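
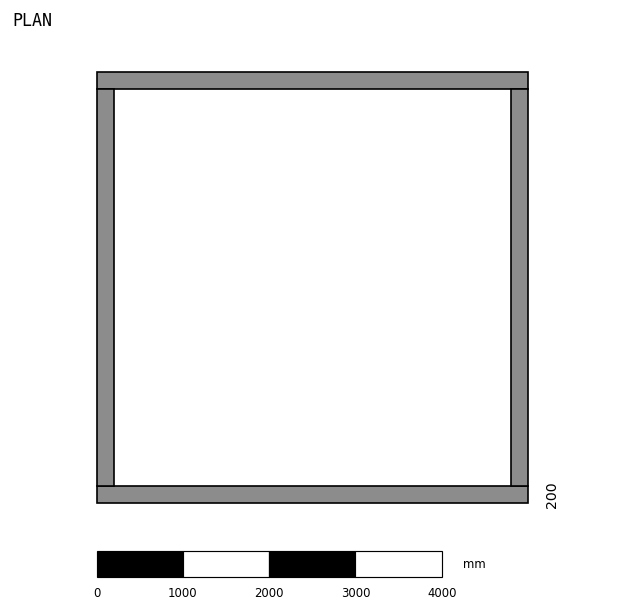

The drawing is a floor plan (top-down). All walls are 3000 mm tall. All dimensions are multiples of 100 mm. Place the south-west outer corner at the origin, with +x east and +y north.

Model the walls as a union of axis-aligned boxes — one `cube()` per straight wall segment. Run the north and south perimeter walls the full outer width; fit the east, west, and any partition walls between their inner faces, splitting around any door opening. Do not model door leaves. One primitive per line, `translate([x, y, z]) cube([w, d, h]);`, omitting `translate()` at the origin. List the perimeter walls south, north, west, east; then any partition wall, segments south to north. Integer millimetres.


cube([5000, 200, 3000]);
translate([0, 4800, 0]) cube([5000, 200, 3000]);
translate([0, 200, 0]) cube([200, 4600, 3000]);
translate([4800, 200, 0]) cube([200, 4600, 3000]);


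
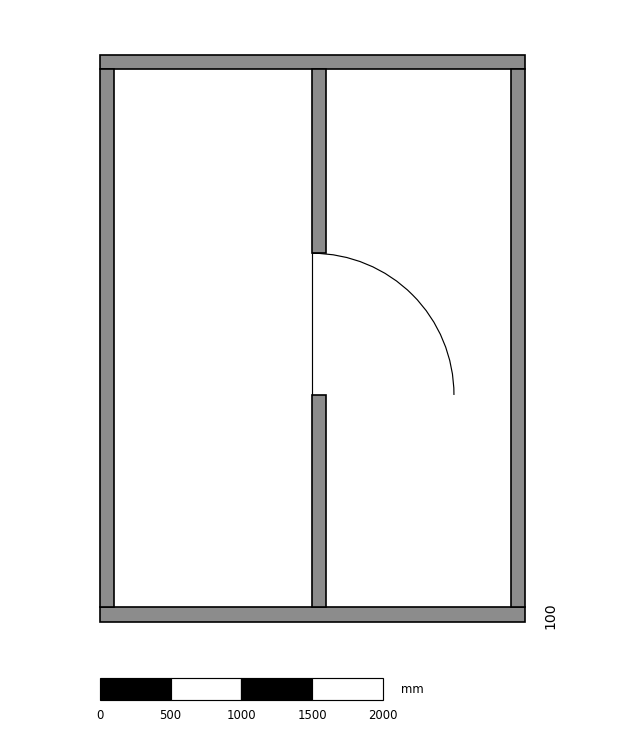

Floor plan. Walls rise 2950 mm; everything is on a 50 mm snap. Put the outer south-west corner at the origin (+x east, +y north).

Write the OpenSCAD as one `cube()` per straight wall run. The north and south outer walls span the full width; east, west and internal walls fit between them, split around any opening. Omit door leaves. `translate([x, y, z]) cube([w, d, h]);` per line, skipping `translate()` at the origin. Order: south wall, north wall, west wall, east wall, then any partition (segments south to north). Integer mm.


cube([3000, 100, 2950]);
translate([0, 3900, 0]) cube([3000, 100, 2950]);
translate([0, 100, 0]) cube([100, 3800, 2950]);
translate([2900, 100, 0]) cube([100, 3800, 2950]);
translate([1500, 100, 0]) cube([100, 1500, 2950]);
translate([1500, 2600, 0]) cube([100, 1300, 2950]);


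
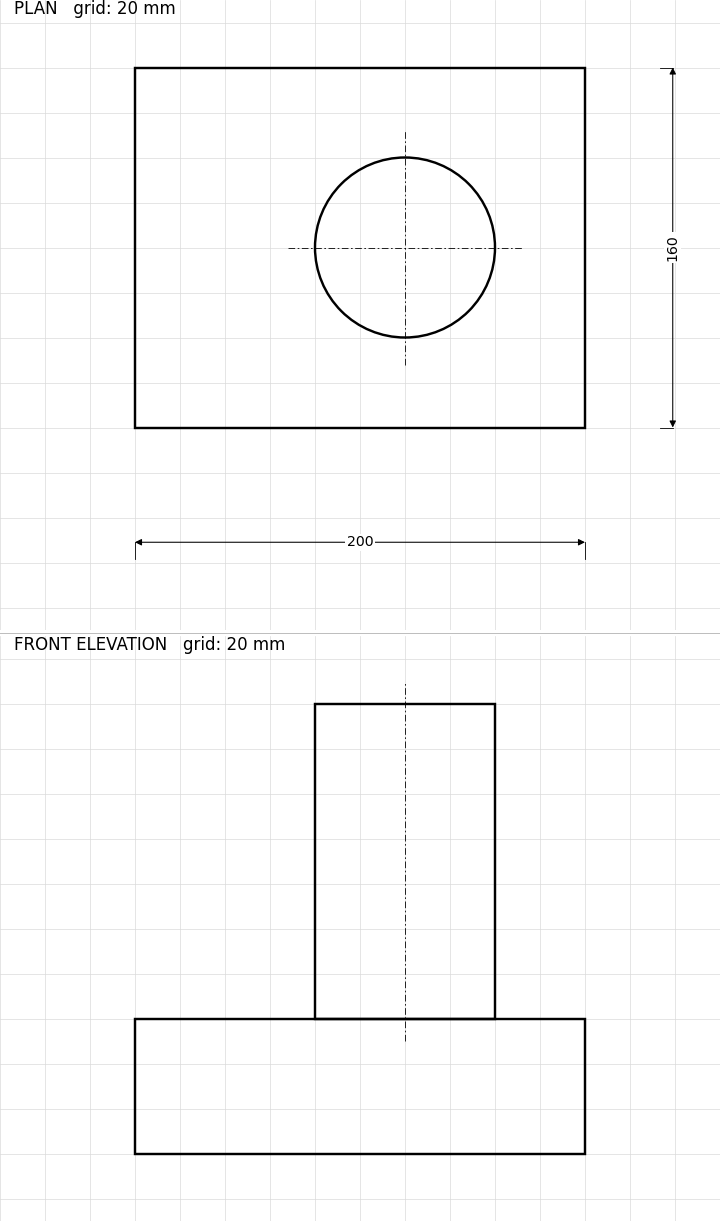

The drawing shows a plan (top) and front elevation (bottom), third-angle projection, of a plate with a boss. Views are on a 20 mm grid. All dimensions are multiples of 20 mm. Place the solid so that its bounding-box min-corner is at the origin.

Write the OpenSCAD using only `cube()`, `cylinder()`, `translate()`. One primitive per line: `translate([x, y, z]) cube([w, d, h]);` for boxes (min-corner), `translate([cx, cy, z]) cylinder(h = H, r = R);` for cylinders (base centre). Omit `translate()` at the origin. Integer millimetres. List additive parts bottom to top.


cube([200, 160, 60]);
translate([120, 80, 60]) cylinder(h = 140, r = 40);


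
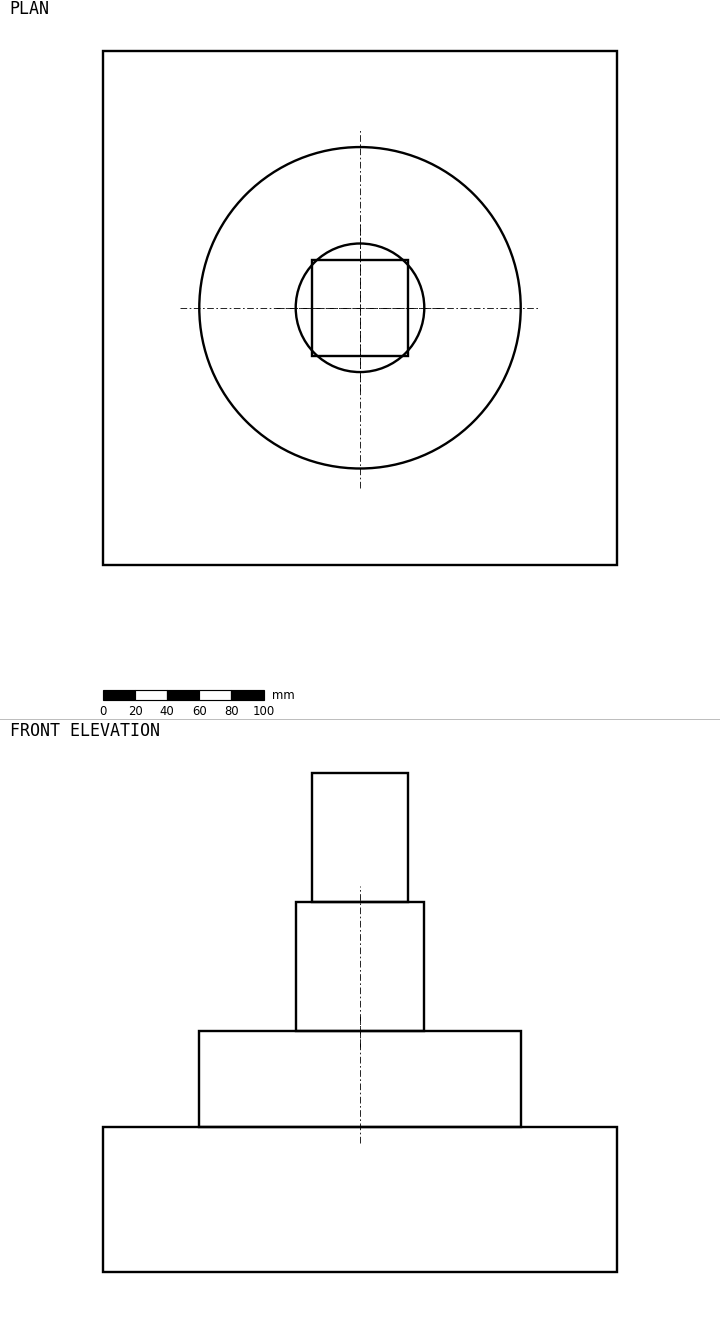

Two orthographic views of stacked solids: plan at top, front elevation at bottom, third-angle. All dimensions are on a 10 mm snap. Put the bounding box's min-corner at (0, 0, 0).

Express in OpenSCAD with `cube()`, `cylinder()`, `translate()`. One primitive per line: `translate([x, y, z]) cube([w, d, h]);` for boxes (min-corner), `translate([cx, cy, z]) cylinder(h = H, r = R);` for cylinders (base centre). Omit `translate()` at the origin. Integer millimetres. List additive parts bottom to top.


cube([320, 320, 90]);
translate([160, 160, 90]) cylinder(h = 60, r = 100);
translate([160, 160, 150]) cylinder(h = 80, r = 40);
translate([130, 130, 230]) cube([60, 60, 80]);


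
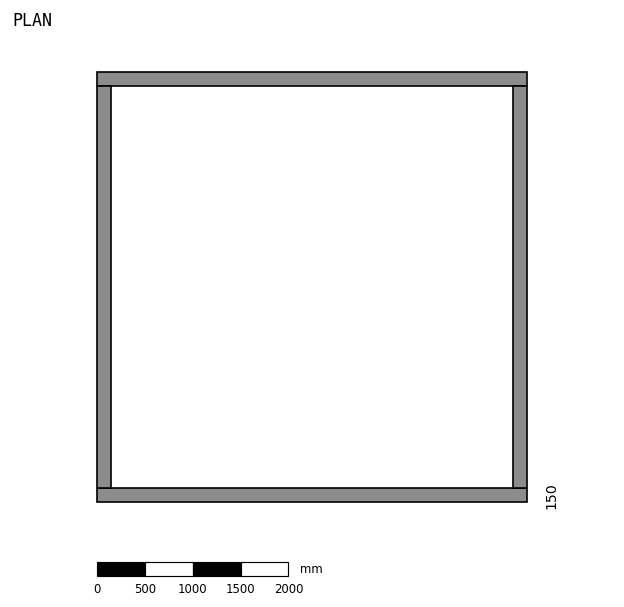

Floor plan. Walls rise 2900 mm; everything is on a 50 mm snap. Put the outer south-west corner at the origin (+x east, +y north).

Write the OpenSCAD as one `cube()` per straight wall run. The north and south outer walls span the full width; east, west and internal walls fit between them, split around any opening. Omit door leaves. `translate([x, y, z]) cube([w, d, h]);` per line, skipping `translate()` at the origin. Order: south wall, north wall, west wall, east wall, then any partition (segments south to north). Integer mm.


cube([4500, 150, 2900]);
translate([0, 4350, 0]) cube([4500, 150, 2900]);
translate([0, 150, 0]) cube([150, 4200, 2900]);
translate([4350, 150, 0]) cube([150, 4200, 2900]);


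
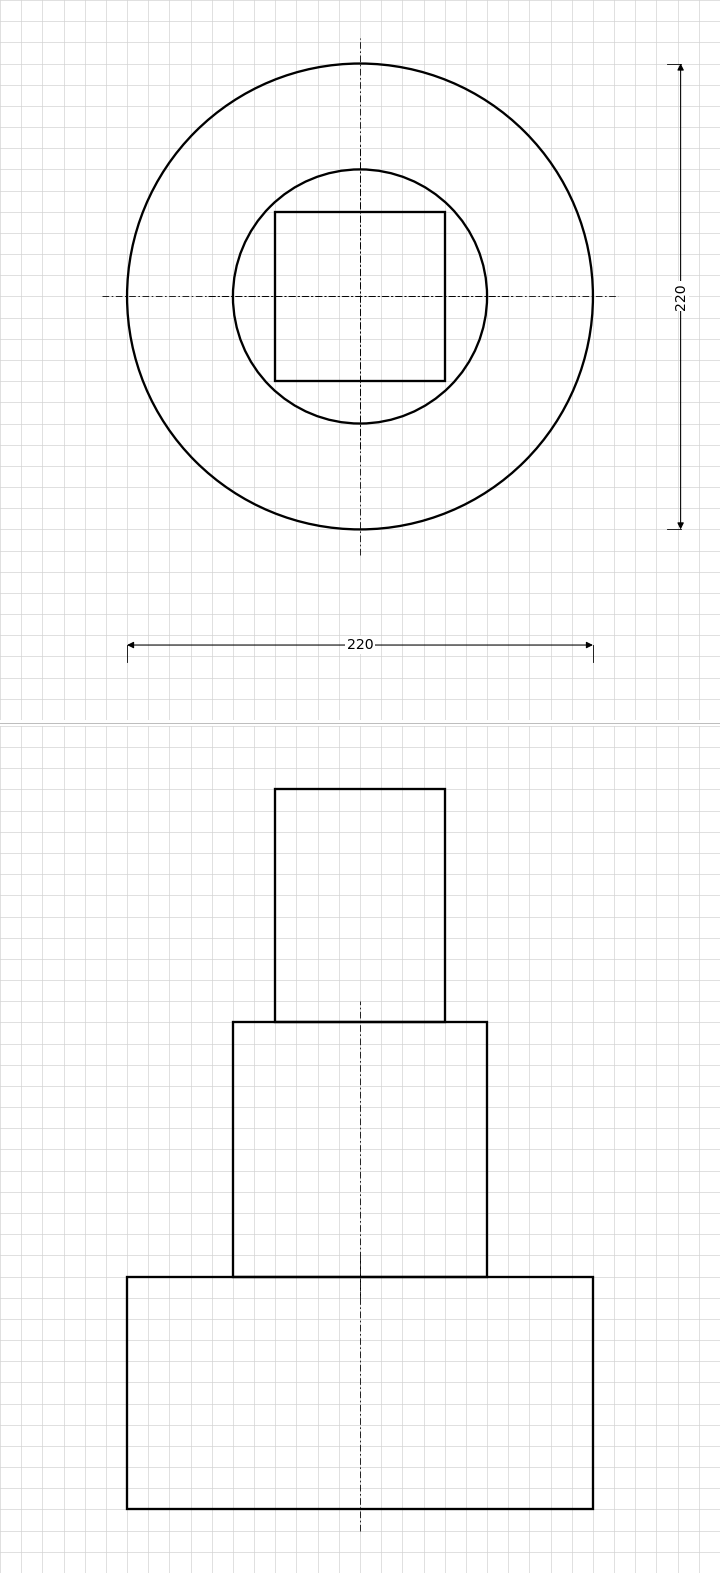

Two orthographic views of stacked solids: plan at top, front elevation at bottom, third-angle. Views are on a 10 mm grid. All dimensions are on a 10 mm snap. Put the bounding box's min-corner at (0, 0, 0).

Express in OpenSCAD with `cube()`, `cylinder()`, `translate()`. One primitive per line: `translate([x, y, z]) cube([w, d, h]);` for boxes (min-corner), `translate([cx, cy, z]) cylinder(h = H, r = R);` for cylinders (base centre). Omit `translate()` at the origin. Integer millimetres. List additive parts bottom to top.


translate([110, 110, 0]) cylinder(h = 110, r = 110);
translate([110, 110, 110]) cylinder(h = 120, r = 60);
translate([70, 70, 230]) cube([80, 80, 110]);


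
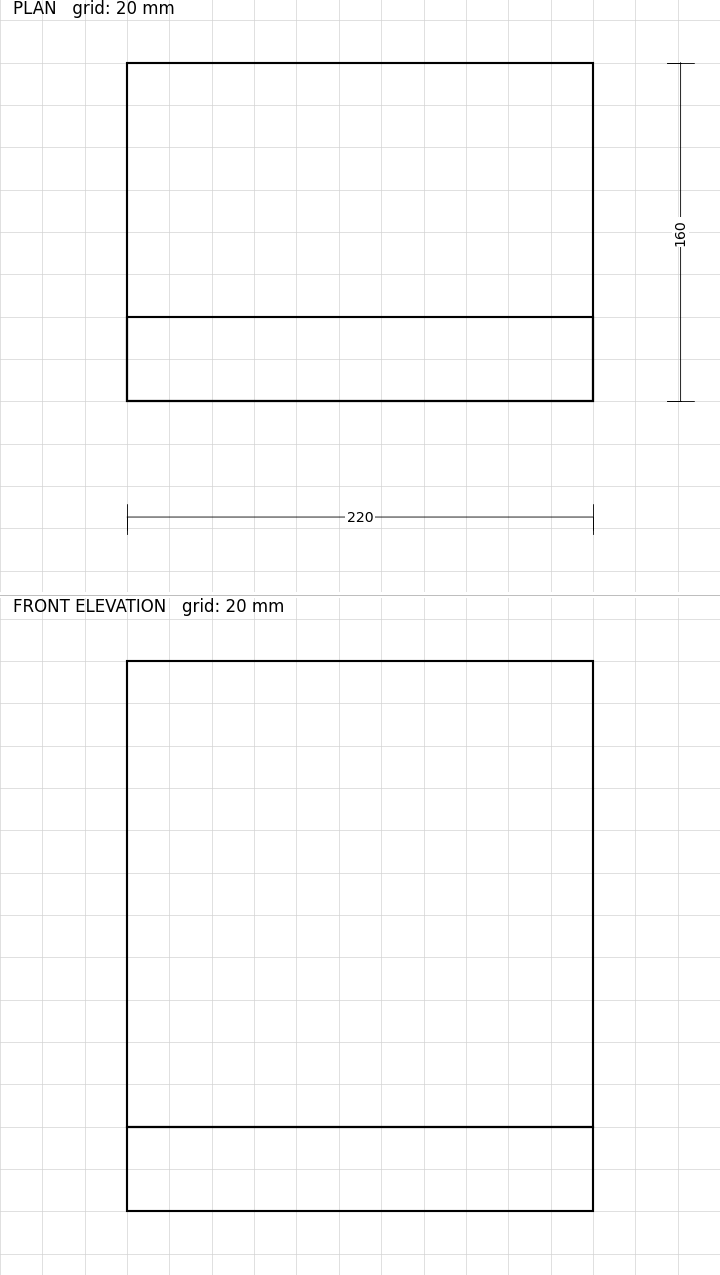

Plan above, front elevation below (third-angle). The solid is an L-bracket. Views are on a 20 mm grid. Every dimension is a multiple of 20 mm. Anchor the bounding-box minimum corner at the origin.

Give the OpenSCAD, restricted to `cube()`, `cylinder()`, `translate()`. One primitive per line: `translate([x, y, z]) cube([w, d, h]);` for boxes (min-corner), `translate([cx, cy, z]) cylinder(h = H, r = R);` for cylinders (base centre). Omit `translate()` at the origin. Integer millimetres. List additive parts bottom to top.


cube([220, 160, 40]);
translate([0, 0, 40]) cube([220, 40, 220]);


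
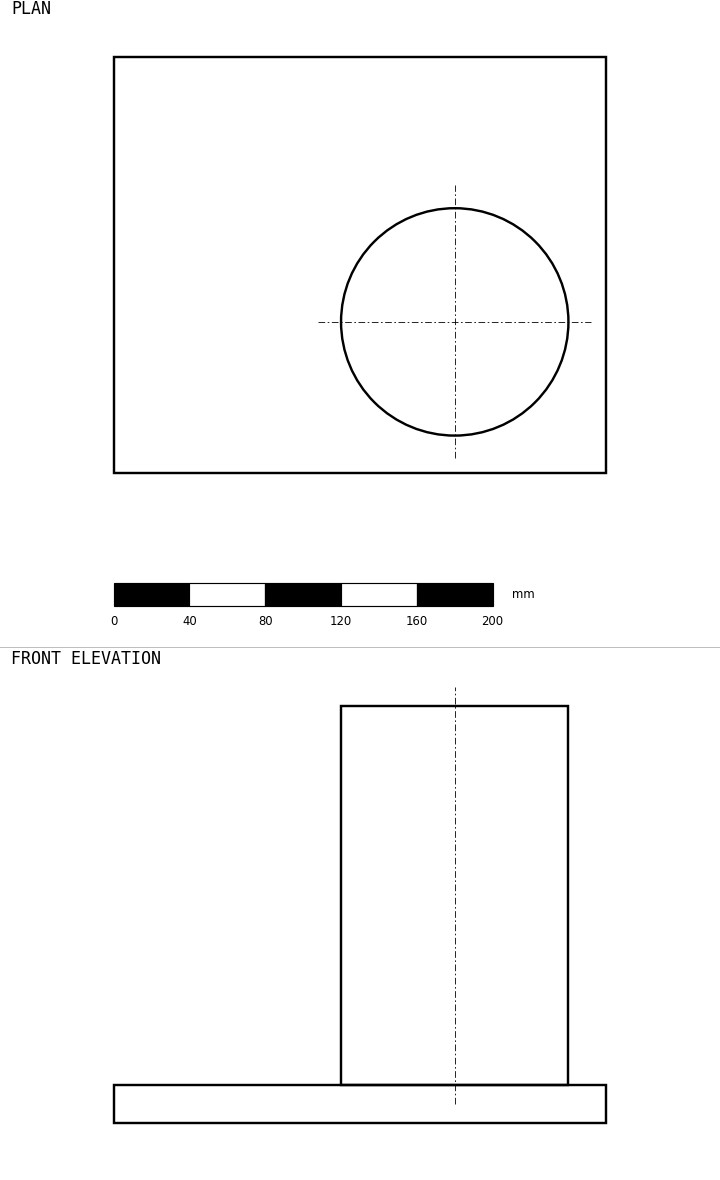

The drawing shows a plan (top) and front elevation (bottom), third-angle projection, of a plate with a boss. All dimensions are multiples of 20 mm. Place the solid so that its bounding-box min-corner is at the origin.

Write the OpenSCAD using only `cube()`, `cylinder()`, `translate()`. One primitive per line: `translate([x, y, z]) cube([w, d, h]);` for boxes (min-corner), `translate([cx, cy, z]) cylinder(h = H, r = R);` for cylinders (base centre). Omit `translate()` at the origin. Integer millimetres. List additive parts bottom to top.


cube([260, 220, 20]);
translate([180, 80, 20]) cylinder(h = 200, r = 60);


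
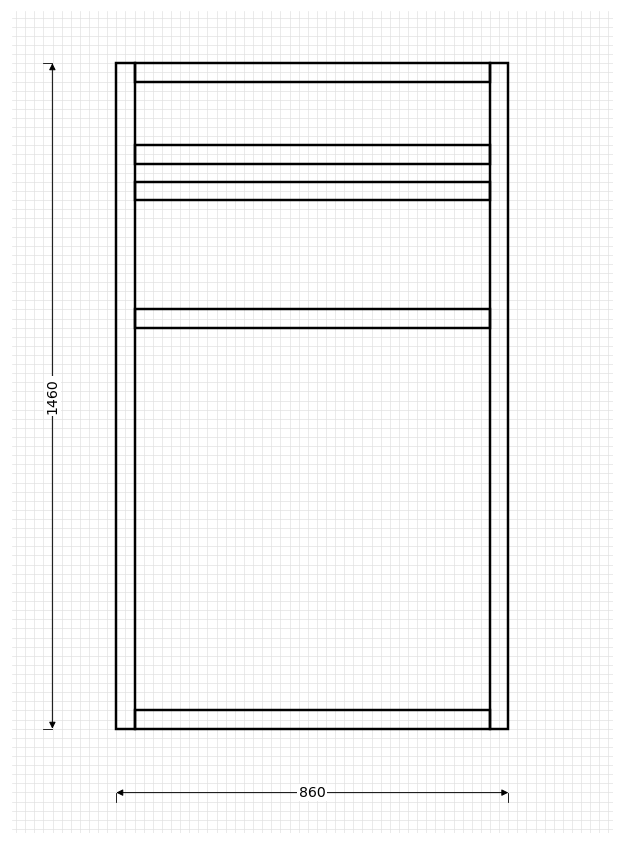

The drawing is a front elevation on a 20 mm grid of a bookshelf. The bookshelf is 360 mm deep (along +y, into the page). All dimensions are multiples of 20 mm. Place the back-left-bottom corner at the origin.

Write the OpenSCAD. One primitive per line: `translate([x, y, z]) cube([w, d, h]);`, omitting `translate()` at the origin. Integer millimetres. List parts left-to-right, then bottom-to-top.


cube([40, 360, 1460]);
translate([40, 0, 0]) cube([780, 360, 40]);
translate([40, 0, 880]) cube([780, 360, 40]);
translate([40, 0, 1160]) cube([780, 360, 40]);
translate([40, 0, 1240]) cube([780, 360, 40]);
translate([40, 0, 1420]) cube([780, 360, 40]);
translate([820, 0, 0]) cube([40, 360, 1460]);


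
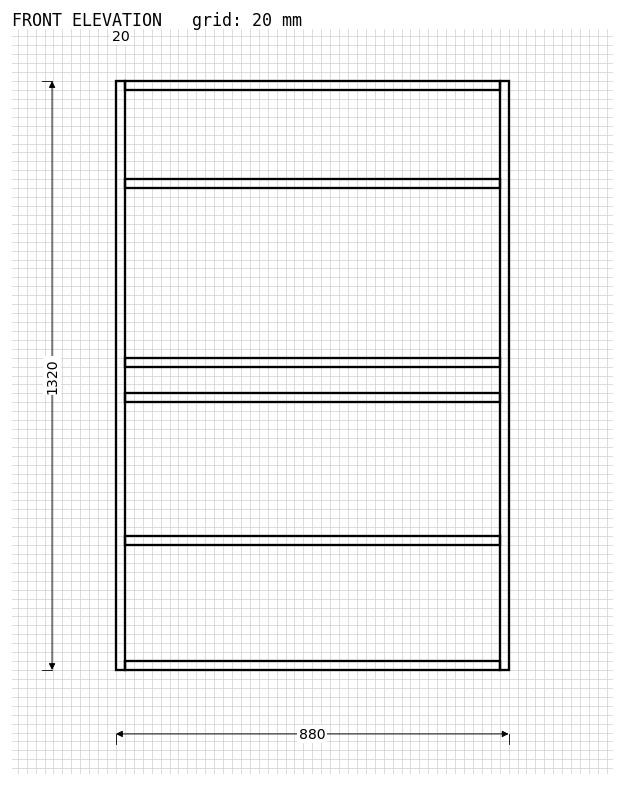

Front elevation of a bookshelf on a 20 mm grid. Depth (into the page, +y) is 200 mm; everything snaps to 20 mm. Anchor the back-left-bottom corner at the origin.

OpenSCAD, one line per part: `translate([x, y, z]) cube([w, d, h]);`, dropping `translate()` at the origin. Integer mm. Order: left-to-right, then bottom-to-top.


cube([20, 200, 1320]);
translate([20, 0, 0]) cube([840, 200, 20]);
translate([20, 0, 280]) cube([840, 200, 20]);
translate([20, 0, 600]) cube([840, 200, 20]);
translate([20, 0, 680]) cube([840, 200, 20]);
translate([20, 0, 1080]) cube([840, 200, 20]);
translate([20, 0, 1300]) cube([840, 200, 20]);
translate([860, 0, 0]) cube([20, 200, 1320]);


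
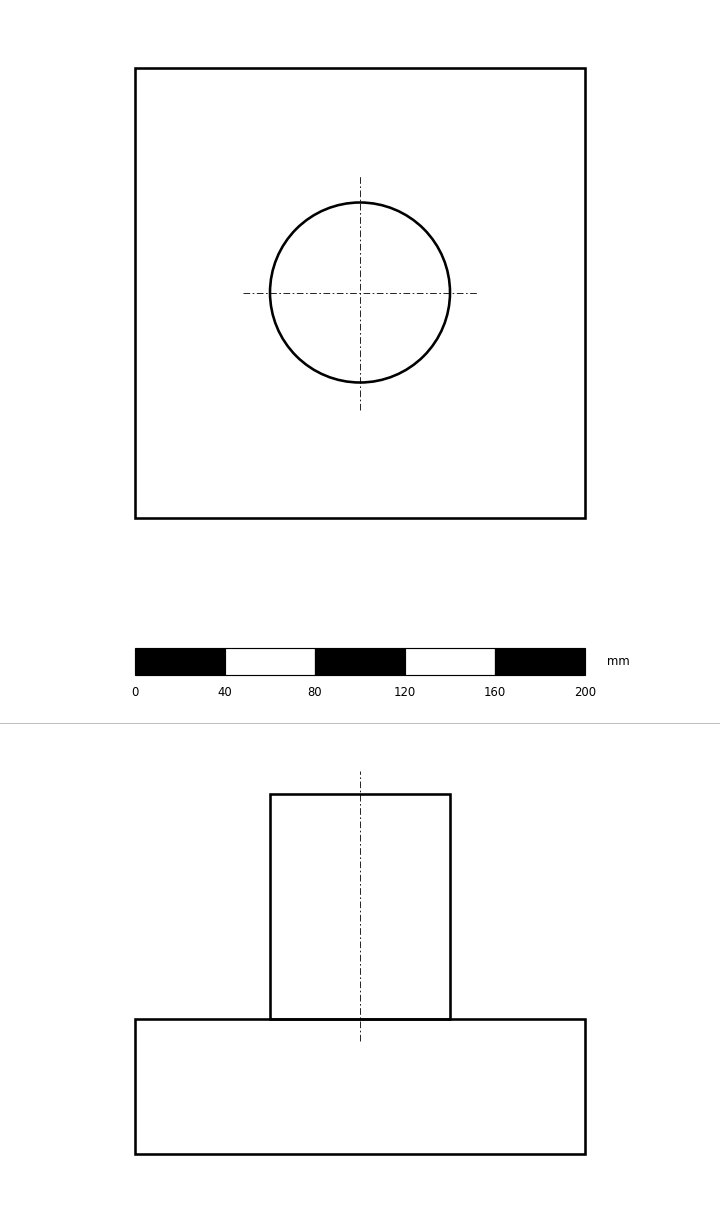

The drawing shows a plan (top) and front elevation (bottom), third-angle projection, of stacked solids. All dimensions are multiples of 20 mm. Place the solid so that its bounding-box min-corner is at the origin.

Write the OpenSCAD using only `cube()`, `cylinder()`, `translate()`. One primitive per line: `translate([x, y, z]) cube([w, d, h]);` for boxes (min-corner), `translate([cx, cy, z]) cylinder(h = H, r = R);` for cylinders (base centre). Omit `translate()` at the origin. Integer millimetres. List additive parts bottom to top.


cube([200, 200, 60]);
translate([100, 100, 60]) cylinder(h = 100, r = 40);


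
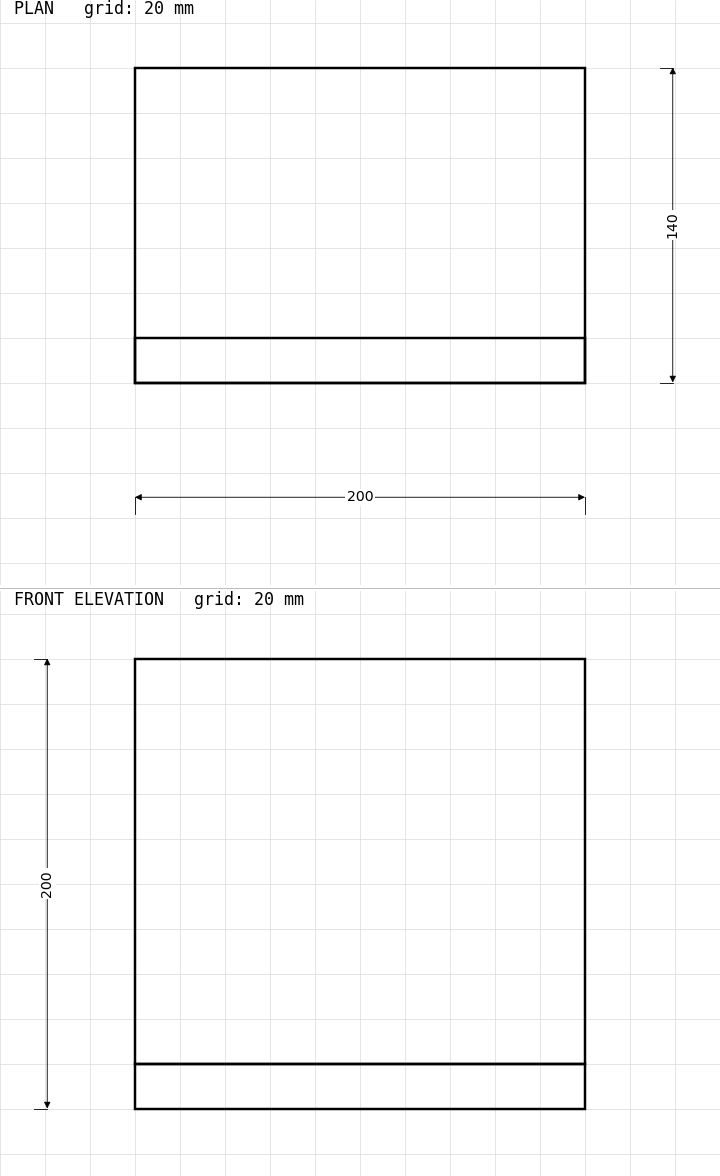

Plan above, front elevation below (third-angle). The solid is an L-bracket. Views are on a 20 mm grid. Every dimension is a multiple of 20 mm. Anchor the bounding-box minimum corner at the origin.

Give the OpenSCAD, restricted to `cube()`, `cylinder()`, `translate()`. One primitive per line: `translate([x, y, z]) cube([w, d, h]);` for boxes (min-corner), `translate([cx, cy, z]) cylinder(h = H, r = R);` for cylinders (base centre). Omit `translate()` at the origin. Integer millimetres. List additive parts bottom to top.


cube([200, 140, 20]);
translate([0, 0, 20]) cube([200, 20, 180]);


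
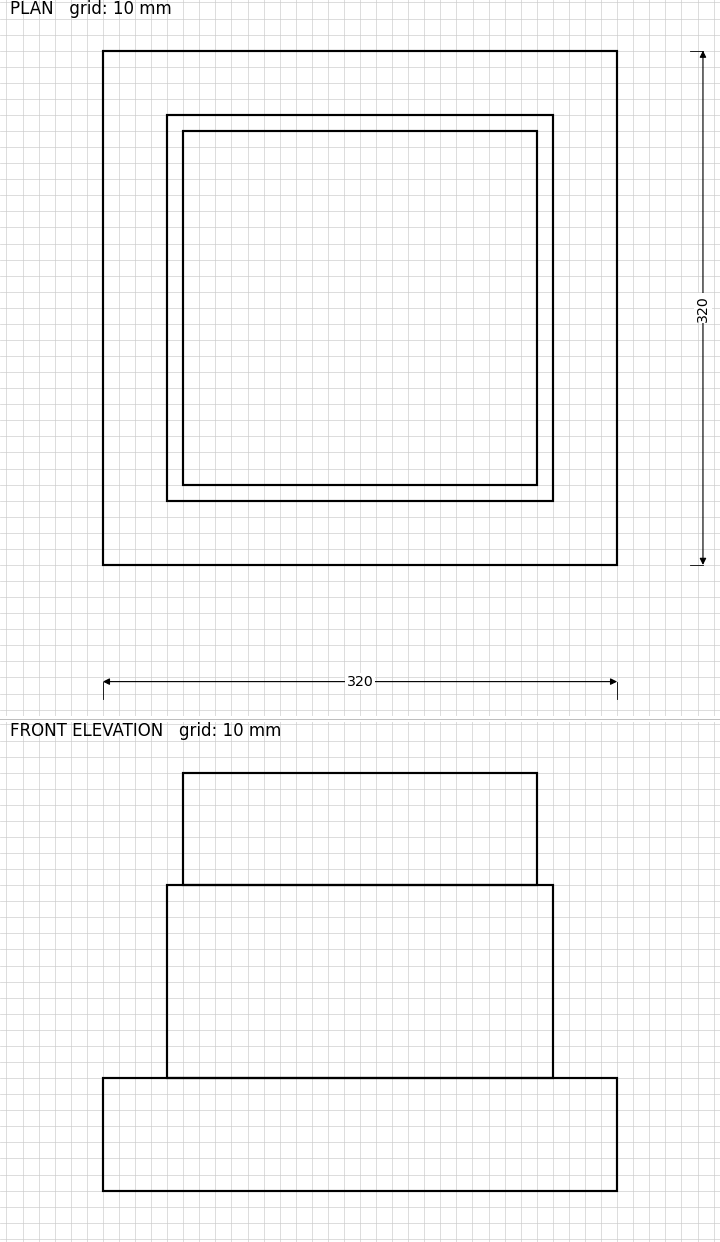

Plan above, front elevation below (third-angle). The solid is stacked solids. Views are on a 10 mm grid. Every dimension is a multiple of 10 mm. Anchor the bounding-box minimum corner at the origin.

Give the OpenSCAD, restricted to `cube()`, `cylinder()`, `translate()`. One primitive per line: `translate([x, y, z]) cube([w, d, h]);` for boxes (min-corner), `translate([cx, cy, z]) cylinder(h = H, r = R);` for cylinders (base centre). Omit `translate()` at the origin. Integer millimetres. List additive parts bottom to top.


cube([320, 320, 70]);
translate([40, 40, 70]) cube([240, 240, 120]);
translate([50, 50, 190]) cube([220, 220, 70]);


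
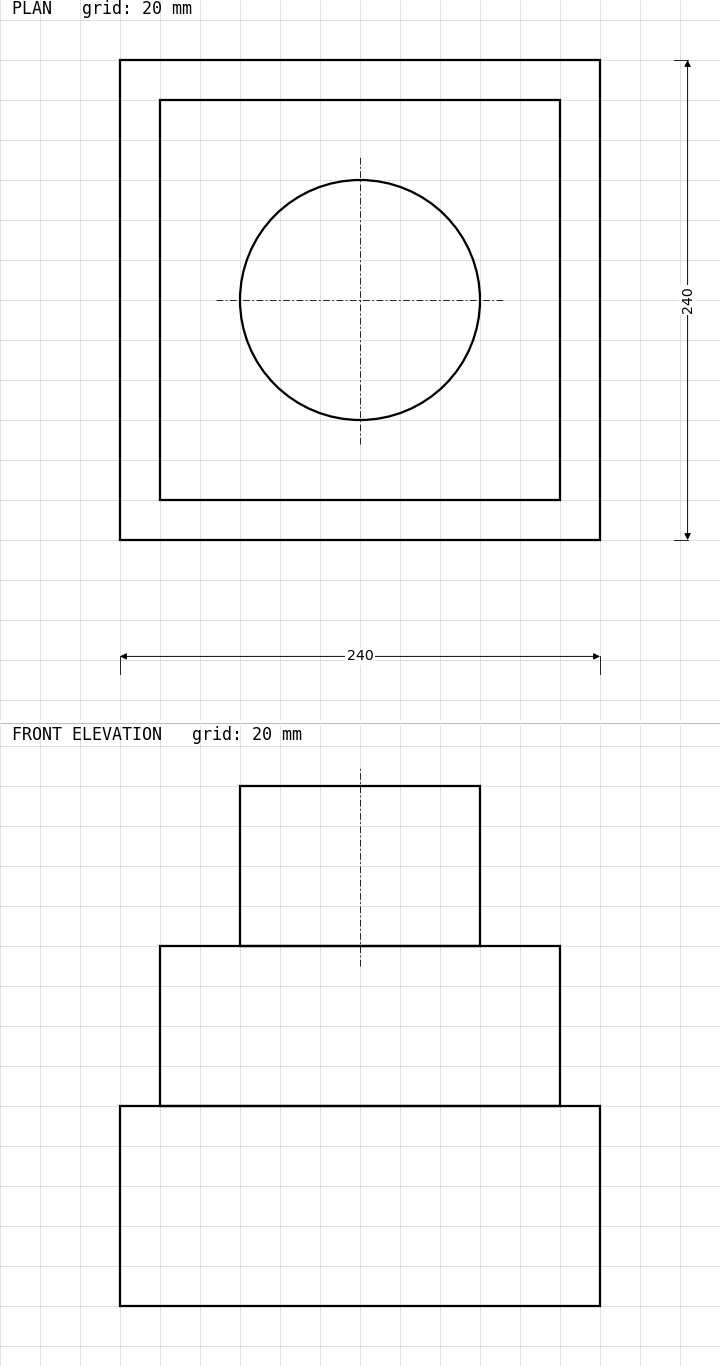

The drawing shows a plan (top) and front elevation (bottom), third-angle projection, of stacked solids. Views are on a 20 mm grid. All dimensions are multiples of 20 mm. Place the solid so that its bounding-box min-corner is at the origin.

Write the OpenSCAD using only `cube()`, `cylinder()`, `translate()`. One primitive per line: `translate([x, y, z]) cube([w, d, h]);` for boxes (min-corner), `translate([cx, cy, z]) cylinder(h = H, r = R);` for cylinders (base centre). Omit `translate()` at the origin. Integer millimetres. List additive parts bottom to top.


cube([240, 240, 100]);
translate([20, 20, 100]) cube([200, 200, 80]);
translate([120, 120, 180]) cylinder(h = 80, r = 60);


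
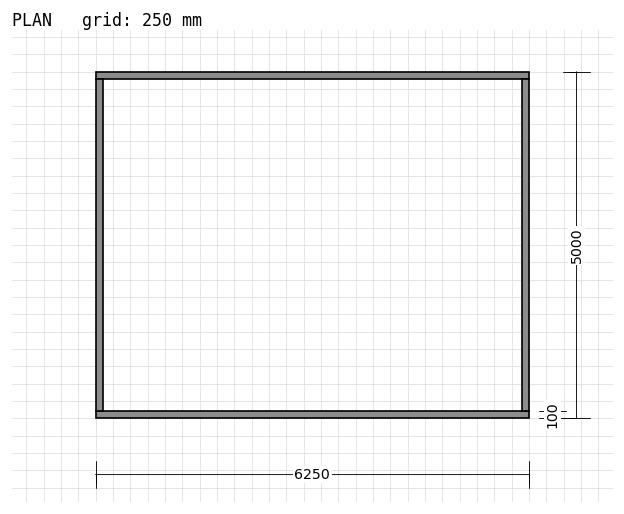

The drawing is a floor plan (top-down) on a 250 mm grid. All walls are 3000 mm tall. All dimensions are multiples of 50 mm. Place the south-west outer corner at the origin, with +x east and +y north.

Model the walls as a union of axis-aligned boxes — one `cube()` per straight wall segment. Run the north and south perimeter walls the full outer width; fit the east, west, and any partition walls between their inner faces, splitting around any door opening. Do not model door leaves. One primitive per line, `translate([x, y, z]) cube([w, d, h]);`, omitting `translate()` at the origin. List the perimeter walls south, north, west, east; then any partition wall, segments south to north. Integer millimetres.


cube([6250, 100, 3000]);
translate([0, 4900, 0]) cube([6250, 100, 3000]);
translate([0, 100, 0]) cube([100, 4800, 3000]);
translate([6150, 100, 0]) cube([100, 4800, 3000]);


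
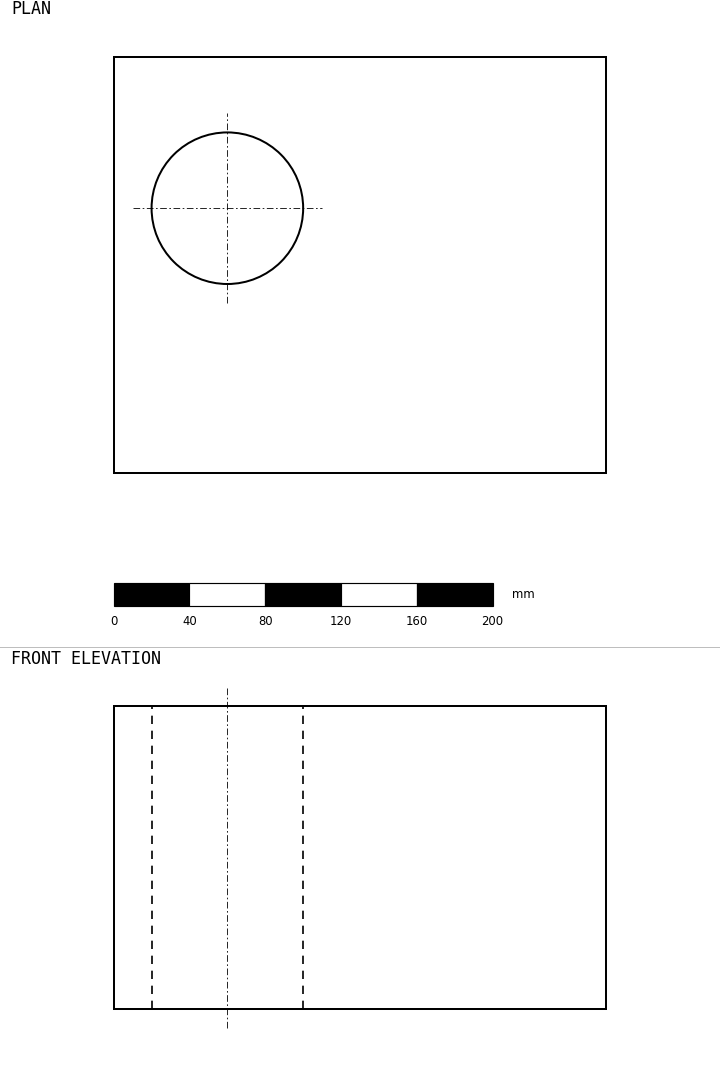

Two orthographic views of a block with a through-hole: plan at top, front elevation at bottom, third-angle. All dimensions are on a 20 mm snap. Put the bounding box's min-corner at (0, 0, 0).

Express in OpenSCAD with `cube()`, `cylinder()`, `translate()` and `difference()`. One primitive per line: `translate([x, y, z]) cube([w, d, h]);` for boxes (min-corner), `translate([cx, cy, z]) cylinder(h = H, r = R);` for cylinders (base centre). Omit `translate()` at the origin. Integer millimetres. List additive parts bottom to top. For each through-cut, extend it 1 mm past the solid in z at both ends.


difference() {
  cube([260, 220, 160]);
  translate([60, 140, -1]) cylinder(h = 162, r = 40);
}


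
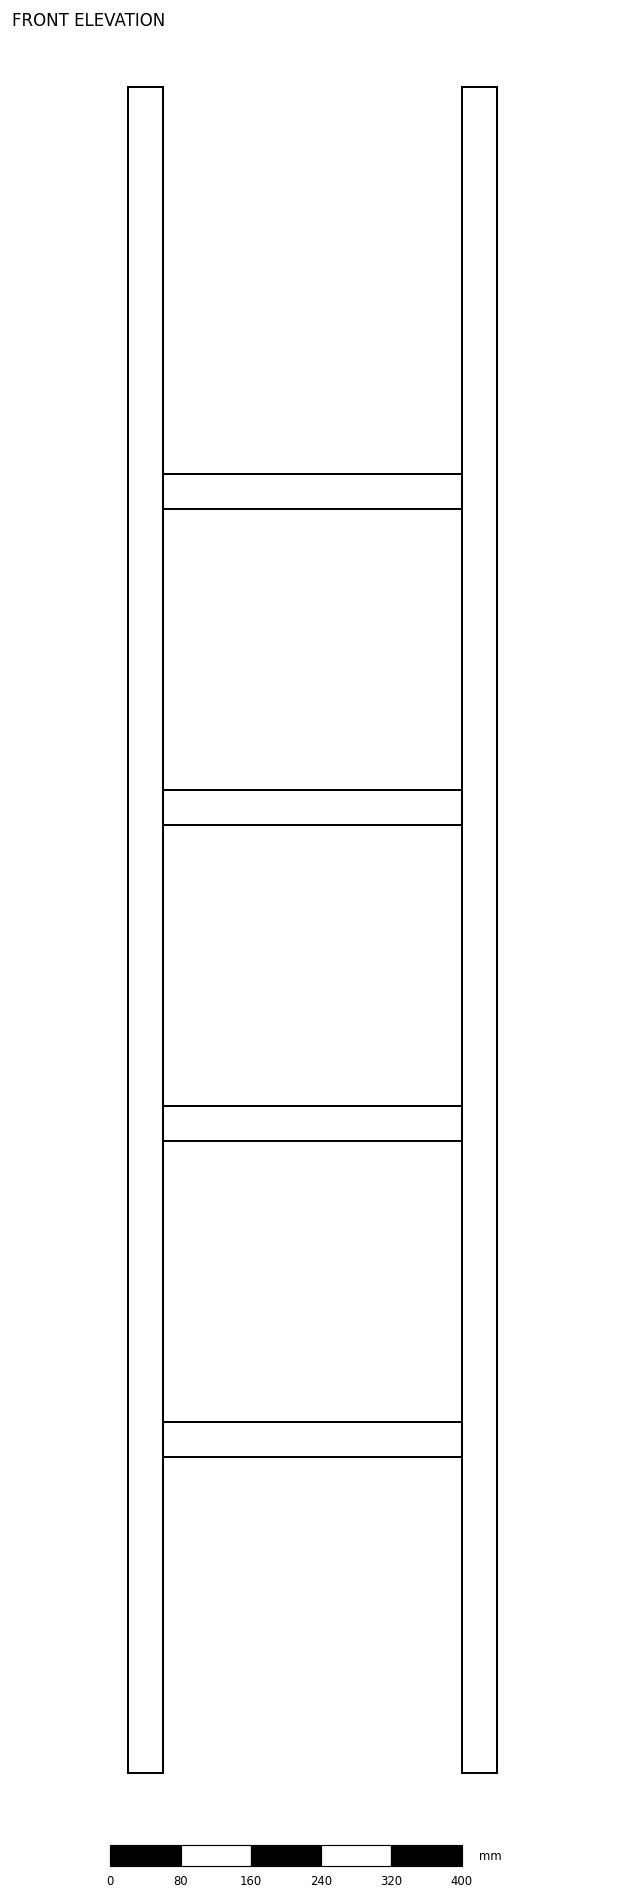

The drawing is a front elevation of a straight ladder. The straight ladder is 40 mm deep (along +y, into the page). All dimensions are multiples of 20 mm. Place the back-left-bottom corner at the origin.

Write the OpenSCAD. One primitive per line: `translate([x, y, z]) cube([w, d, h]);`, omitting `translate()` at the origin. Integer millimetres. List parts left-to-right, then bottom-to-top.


cube([40, 40, 1920]);
translate([40, 0, 360]) cube([340, 40, 40]);
translate([40, 0, 720]) cube([340, 40, 40]);
translate([40, 0, 1080]) cube([340, 40, 40]);
translate([40, 0, 1440]) cube([340, 40, 40]);
translate([380, 0, 0]) cube([40, 40, 1920]);


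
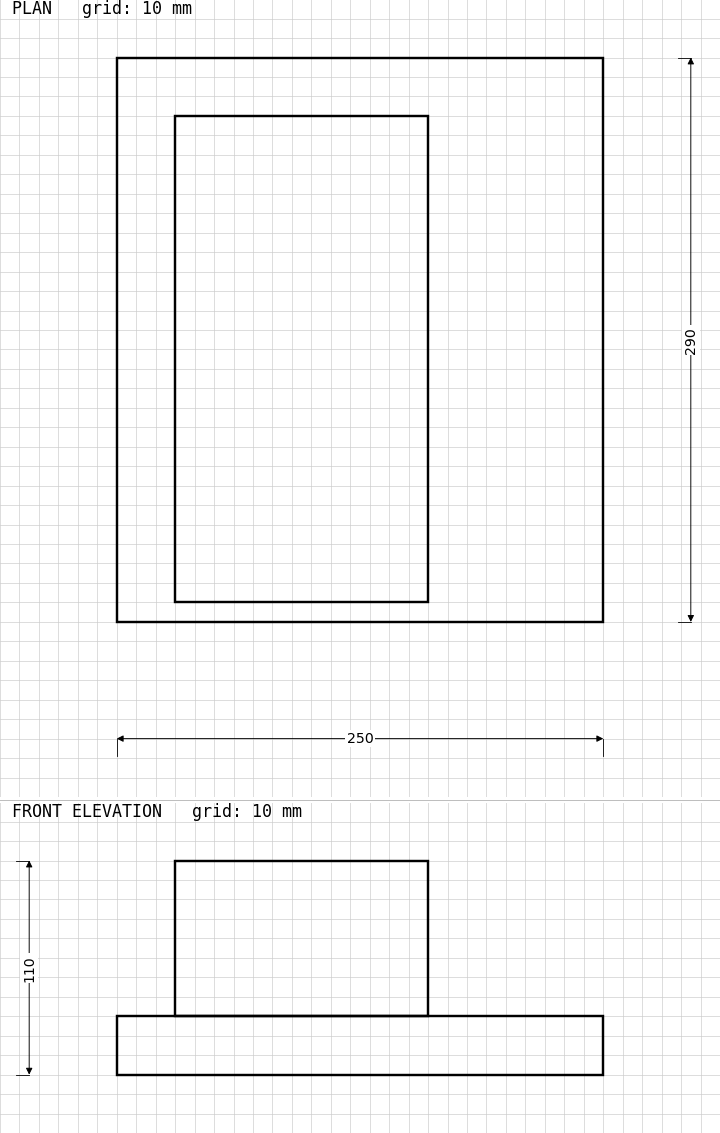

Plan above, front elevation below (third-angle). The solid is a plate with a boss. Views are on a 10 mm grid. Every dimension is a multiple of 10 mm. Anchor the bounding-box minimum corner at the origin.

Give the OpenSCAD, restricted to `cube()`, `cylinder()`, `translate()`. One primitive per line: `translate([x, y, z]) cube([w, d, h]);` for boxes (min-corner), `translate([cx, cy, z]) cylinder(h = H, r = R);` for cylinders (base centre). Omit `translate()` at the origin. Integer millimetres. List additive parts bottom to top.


cube([250, 290, 30]);
translate([30, 10, 30]) cube([130, 250, 80]);


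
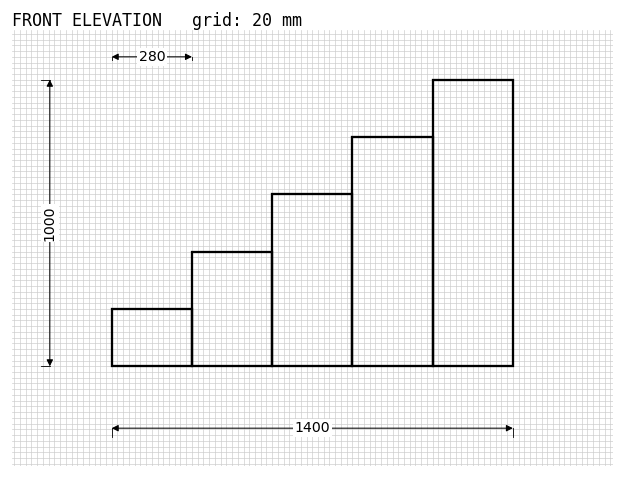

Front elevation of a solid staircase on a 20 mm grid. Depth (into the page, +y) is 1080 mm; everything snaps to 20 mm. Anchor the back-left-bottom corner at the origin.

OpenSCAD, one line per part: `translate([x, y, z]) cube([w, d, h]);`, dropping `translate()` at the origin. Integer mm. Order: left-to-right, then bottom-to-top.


cube([280, 1080, 200]);
translate([280, 0, 0]) cube([280, 1080, 400]);
translate([560, 0, 0]) cube([280, 1080, 600]);
translate([840, 0, 0]) cube([280, 1080, 800]);
translate([1120, 0, 0]) cube([280, 1080, 1000]);


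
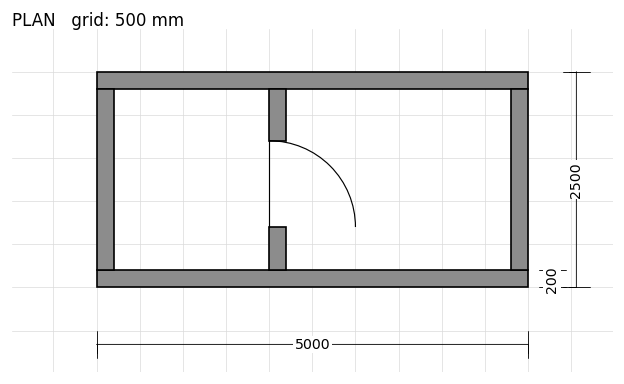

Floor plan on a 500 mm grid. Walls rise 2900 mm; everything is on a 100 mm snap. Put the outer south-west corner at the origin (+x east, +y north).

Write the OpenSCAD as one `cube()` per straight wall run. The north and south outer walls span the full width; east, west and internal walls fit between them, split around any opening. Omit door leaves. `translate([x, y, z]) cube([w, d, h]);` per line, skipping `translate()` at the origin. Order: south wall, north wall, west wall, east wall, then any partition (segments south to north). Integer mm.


cube([5000, 200, 2900]);
translate([0, 2300, 0]) cube([5000, 200, 2900]);
translate([0, 200, 0]) cube([200, 2100, 2900]);
translate([4800, 200, 0]) cube([200, 2100, 2900]);
translate([2000, 200, 0]) cube([200, 500, 2900]);
translate([2000, 1700, 0]) cube([200, 600, 2900]);


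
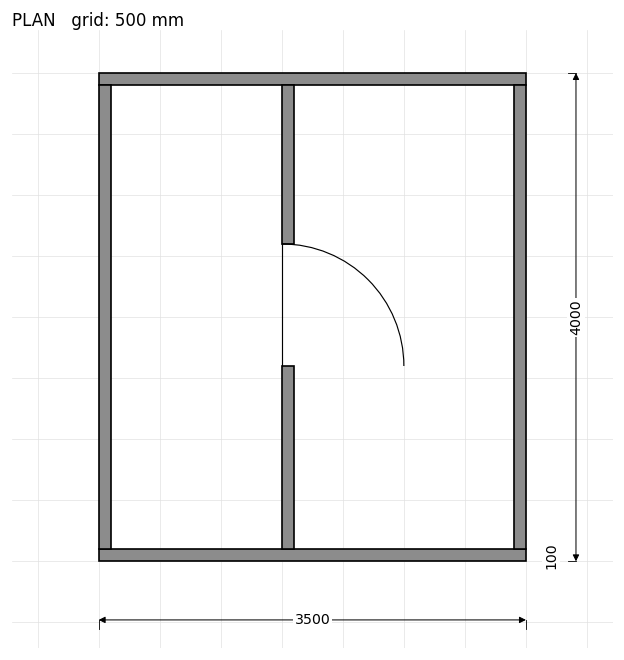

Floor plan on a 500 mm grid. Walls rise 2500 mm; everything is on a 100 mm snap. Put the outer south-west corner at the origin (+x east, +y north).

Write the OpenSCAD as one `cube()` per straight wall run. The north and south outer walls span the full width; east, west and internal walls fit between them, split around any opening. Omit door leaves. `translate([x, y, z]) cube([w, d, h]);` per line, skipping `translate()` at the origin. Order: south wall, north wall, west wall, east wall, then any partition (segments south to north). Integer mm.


cube([3500, 100, 2500]);
translate([0, 3900, 0]) cube([3500, 100, 2500]);
translate([0, 100, 0]) cube([100, 3800, 2500]);
translate([3400, 100, 0]) cube([100, 3800, 2500]);
translate([1500, 100, 0]) cube([100, 1500, 2500]);
translate([1500, 2600, 0]) cube([100, 1300, 2500]);


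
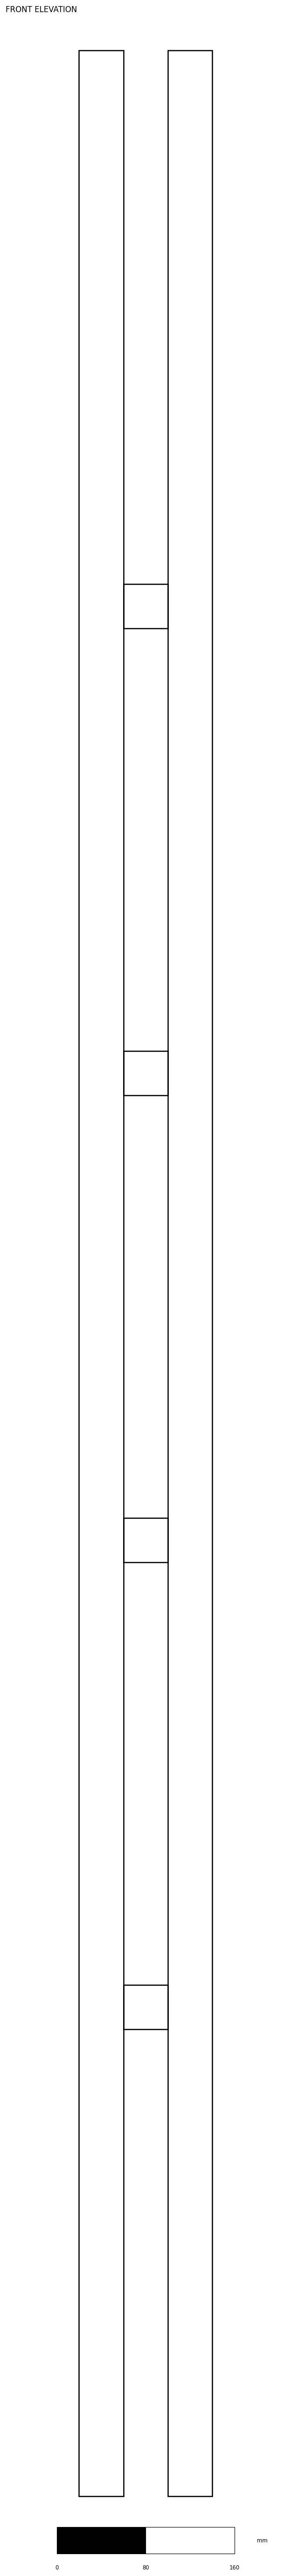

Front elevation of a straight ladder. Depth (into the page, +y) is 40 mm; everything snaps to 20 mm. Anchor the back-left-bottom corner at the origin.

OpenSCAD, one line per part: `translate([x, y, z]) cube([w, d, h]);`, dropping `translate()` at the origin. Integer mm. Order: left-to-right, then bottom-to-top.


cube([40, 40, 2200]);
translate([40, 0, 420]) cube([40, 40, 40]);
translate([40, 0, 840]) cube([40, 40, 40]);
translate([40, 0, 1260]) cube([40, 40, 40]);
translate([40, 0, 1680]) cube([40, 40, 40]);
translate([80, 0, 0]) cube([40, 40, 2200]);


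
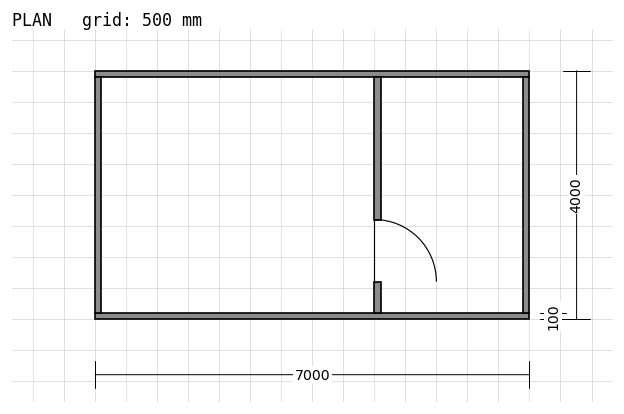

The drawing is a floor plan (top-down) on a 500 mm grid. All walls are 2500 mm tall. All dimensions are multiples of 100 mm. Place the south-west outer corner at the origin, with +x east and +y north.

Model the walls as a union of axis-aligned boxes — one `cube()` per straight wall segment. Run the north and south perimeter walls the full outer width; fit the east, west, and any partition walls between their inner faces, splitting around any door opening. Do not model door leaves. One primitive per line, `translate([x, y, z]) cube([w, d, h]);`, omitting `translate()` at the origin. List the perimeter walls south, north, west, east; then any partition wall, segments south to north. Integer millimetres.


cube([7000, 100, 2500]);
translate([0, 3900, 0]) cube([7000, 100, 2500]);
translate([0, 100, 0]) cube([100, 3800, 2500]);
translate([6900, 100, 0]) cube([100, 3800, 2500]);
translate([4500, 100, 0]) cube([100, 500, 2500]);
translate([4500, 1600, 0]) cube([100, 2300, 2500]);


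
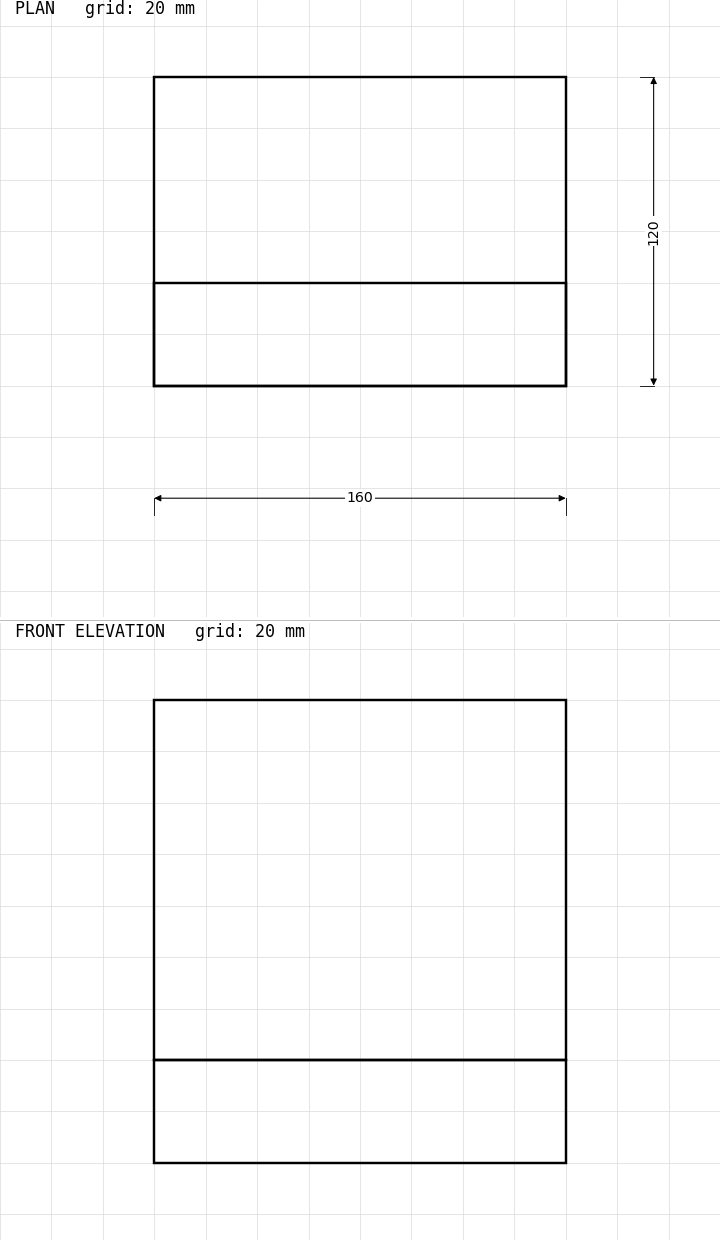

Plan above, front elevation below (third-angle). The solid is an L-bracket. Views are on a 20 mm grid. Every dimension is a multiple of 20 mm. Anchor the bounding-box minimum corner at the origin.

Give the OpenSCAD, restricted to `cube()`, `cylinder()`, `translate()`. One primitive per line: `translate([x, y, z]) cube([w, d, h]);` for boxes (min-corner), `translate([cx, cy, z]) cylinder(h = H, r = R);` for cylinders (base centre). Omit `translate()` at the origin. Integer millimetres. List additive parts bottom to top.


cube([160, 120, 40]);
translate([0, 0, 40]) cube([160, 40, 140]);


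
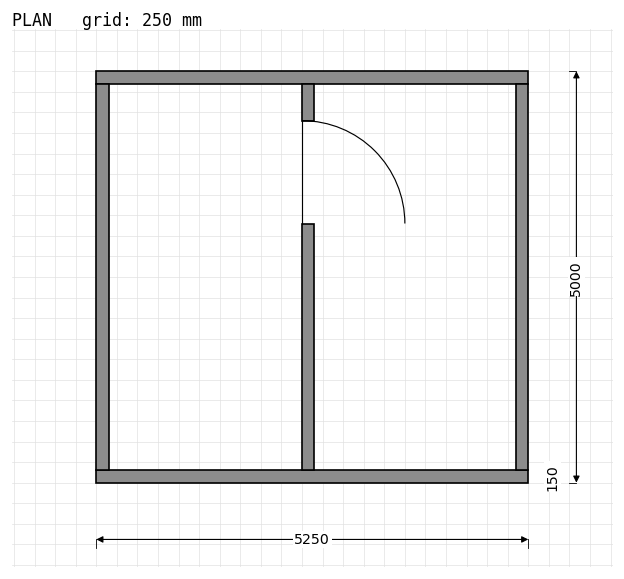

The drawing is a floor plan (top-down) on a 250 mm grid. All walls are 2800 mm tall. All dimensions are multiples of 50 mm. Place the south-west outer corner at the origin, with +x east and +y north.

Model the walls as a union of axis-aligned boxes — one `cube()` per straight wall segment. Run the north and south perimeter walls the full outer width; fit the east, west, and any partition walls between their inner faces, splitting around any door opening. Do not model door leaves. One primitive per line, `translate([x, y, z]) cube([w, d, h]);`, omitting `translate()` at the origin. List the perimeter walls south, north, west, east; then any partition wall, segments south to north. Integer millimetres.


cube([5250, 150, 2800]);
translate([0, 4850, 0]) cube([5250, 150, 2800]);
translate([0, 150, 0]) cube([150, 4700, 2800]);
translate([5100, 150, 0]) cube([150, 4700, 2800]);
translate([2500, 150, 0]) cube([150, 3000, 2800]);
translate([2500, 4400, 0]) cube([150, 450, 2800]);


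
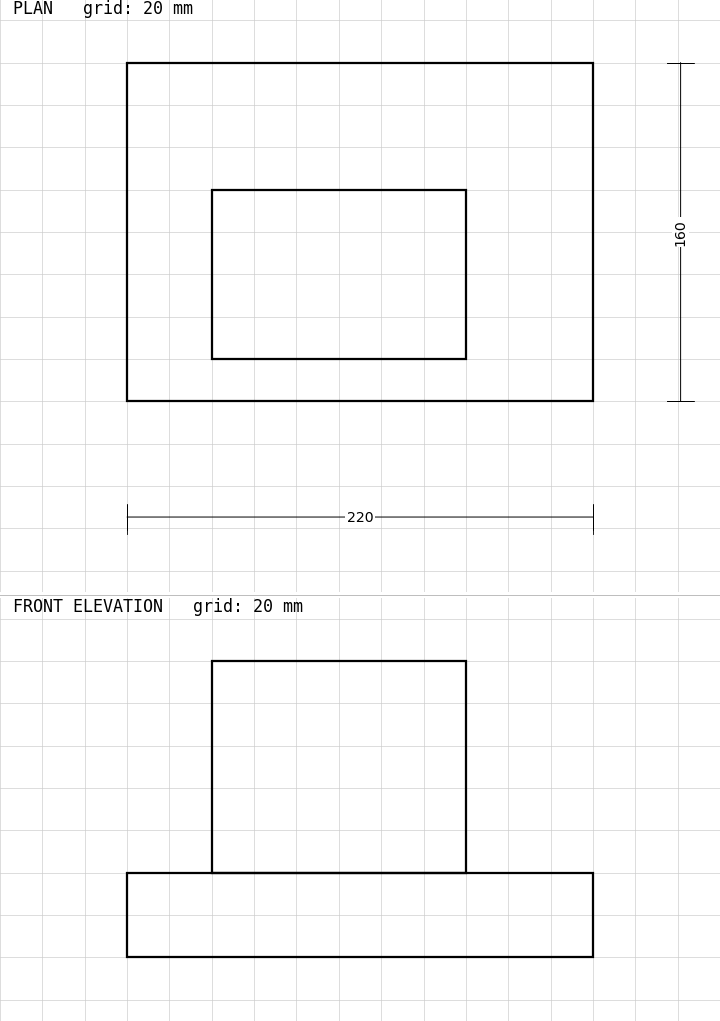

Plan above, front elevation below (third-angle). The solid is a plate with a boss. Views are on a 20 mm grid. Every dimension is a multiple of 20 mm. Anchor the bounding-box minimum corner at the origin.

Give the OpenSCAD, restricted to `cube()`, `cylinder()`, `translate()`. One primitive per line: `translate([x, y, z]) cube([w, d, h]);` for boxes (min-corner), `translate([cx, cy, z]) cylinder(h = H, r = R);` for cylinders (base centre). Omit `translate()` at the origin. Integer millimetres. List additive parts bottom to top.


cube([220, 160, 40]);
translate([40, 20, 40]) cube([120, 80, 100]);


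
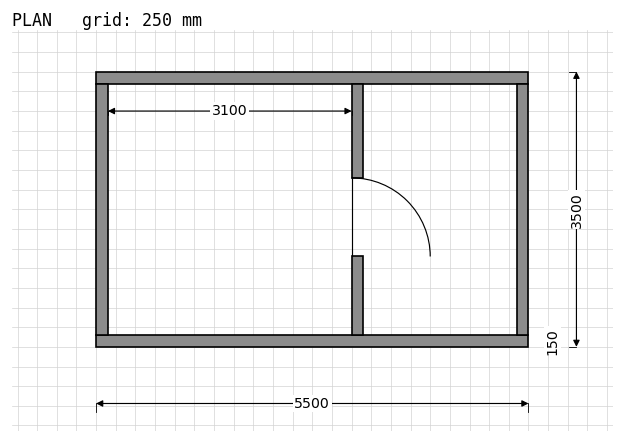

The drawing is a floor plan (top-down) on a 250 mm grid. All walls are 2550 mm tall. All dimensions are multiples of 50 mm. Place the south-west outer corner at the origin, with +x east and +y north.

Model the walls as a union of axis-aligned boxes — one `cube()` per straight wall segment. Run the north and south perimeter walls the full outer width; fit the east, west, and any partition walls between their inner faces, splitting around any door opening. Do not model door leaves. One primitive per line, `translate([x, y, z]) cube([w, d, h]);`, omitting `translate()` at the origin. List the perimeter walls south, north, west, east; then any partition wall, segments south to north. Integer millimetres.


cube([5500, 150, 2550]);
translate([0, 3350, 0]) cube([5500, 150, 2550]);
translate([0, 150, 0]) cube([150, 3200, 2550]);
translate([5350, 150, 0]) cube([150, 3200, 2550]);
translate([3250, 150, 0]) cube([150, 1000, 2550]);
translate([3250, 2150, 0]) cube([150, 1200, 2550]);


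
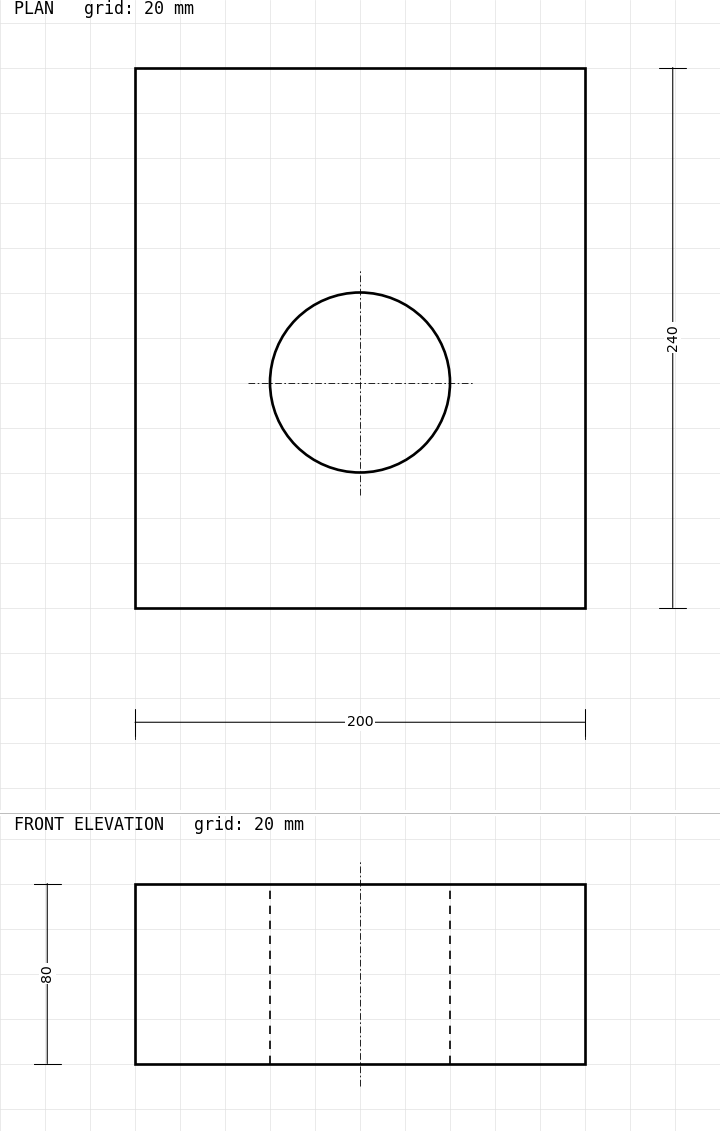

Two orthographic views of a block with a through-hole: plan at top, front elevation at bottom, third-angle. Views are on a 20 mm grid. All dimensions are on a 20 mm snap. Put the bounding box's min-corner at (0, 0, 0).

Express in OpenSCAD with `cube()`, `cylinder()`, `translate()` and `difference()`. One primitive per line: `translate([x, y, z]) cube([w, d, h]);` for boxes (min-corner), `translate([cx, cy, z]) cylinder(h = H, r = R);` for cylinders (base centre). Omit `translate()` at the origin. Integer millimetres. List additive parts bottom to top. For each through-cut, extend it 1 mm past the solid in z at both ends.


difference() {
  cube([200, 240, 80]);
  translate([100, 100, -1]) cylinder(h = 82, r = 40);
}


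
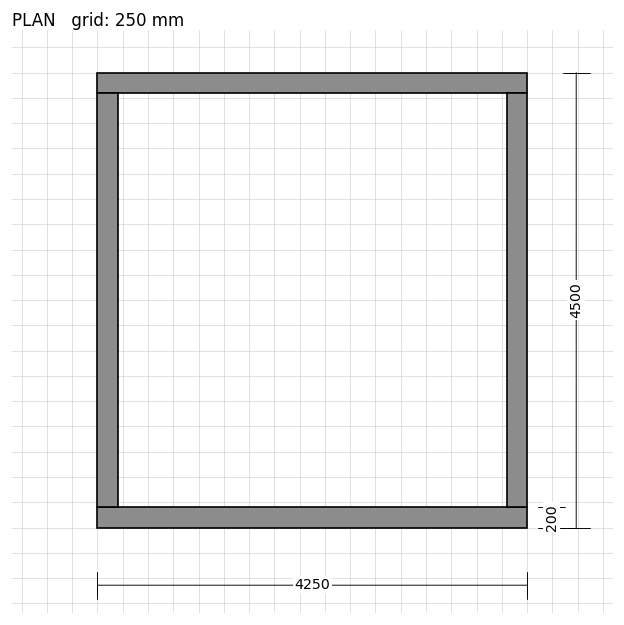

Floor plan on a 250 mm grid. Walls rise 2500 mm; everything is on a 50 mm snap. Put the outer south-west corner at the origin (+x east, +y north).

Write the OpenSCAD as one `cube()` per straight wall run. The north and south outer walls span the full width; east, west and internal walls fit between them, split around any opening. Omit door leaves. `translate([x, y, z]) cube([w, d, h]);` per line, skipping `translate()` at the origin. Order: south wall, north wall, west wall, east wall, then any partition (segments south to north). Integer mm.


cube([4250, 200, 2500]);
translate([0, 4300, 0]) cube([4250, 200, 2500]);
translate([0, 200, 0]) cube([200, 4100, 2500]);
translate([4050, 200, 0]) cube([200, 4100, 2500]);


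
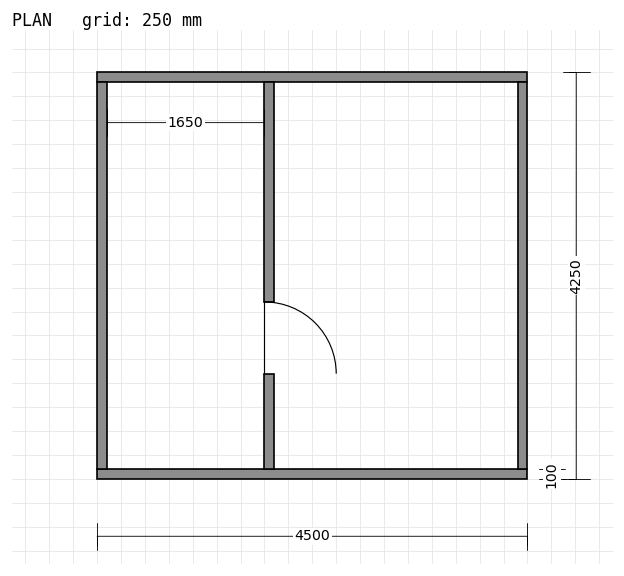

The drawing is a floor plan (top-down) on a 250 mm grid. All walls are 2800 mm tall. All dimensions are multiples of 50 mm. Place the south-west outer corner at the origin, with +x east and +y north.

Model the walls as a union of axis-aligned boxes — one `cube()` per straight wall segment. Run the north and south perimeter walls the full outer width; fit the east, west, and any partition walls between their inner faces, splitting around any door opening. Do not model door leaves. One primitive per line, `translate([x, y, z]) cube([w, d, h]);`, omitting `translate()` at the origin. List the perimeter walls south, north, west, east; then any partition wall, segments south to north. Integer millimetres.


cube([4500, 100, 2800]);
translate([0, 4150, 0]) cube([4500, 100, 2800]);
translate([0, 100, 0]) cube([100, 4050, 2800]);
translate([4400, 100, 0]) cube([100, 4050, 2800]);
translate([1750, 100, 0]) cube([100, 1000, 2800]);
translate([1750, 1850, 0]) cube([100, 2300, 2800]);


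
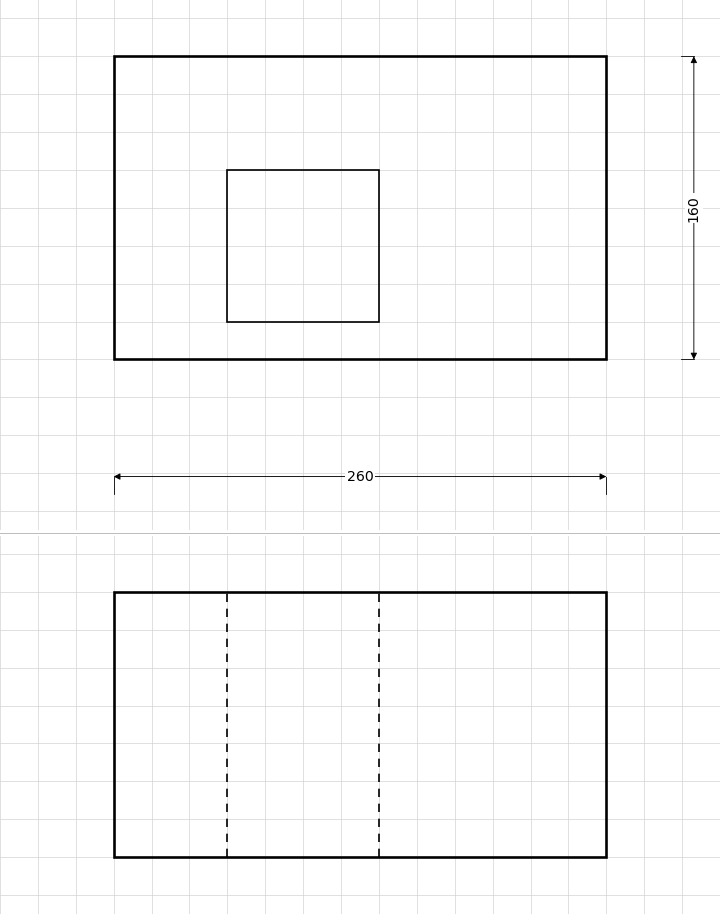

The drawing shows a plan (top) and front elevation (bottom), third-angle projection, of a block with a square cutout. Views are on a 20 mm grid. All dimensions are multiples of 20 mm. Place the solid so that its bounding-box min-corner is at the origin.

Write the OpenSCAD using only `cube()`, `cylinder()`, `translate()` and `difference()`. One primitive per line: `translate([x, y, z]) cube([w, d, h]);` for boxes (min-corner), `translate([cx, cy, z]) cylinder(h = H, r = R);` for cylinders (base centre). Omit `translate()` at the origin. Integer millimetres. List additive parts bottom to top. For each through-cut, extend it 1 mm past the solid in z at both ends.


difference() {
  cube([260, 160, 140]);
  translate([60, 20, -1]) cube([80, 80, 142]);
}


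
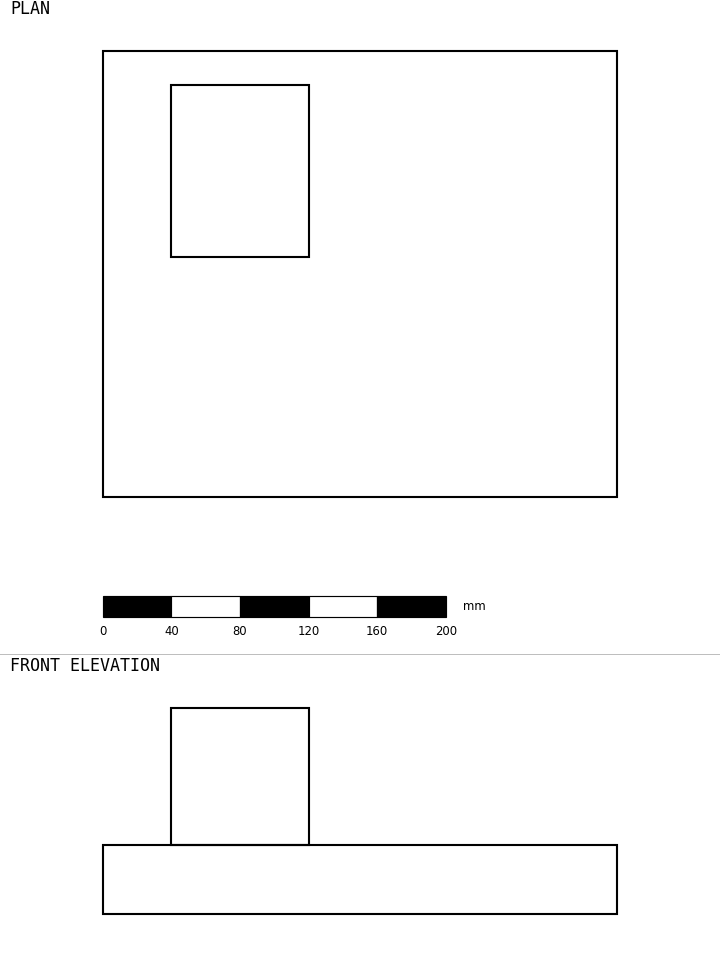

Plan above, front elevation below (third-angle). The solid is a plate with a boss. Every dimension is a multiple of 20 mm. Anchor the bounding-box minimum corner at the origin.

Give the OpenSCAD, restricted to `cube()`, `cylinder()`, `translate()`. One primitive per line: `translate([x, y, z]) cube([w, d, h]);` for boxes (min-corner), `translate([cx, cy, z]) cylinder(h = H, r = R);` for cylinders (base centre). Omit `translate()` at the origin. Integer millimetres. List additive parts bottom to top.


cube([300, 260, 40]);
translate([40, 140, 40]) cube([80, 100, 80]);


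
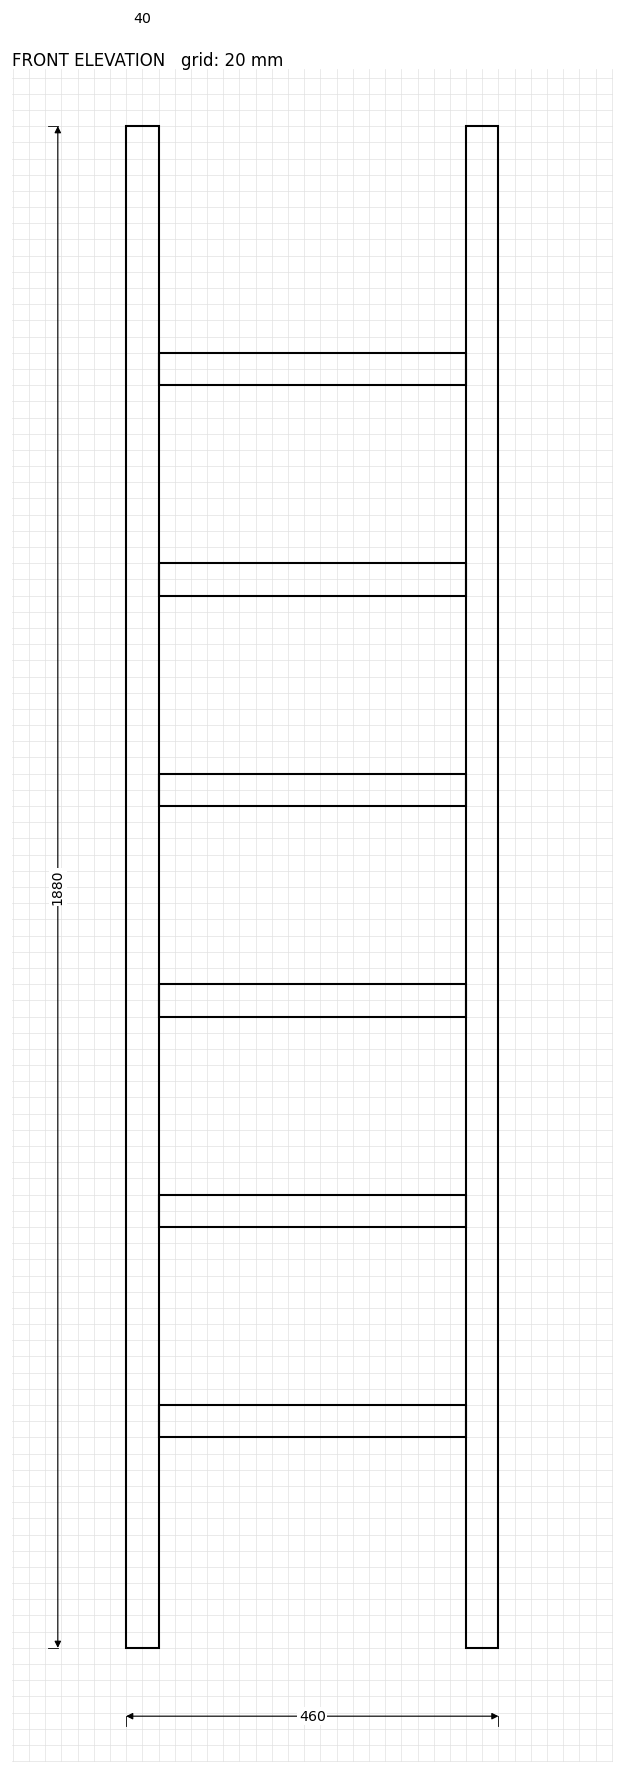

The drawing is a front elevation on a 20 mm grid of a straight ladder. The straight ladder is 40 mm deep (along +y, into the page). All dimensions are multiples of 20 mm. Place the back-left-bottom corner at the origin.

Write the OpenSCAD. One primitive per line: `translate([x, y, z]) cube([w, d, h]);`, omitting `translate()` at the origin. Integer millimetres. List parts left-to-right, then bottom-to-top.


cube([40, 40, 1880]);
translate([40, 0, 260]) cube([380, 40, 40]);
translate([40, 0, 520]) cube([380, 40, 40]);
translate([40, 0, 780]) cube([380, 40, 40]);
translate([40, 0, 1040]) cube([380, 40, 40]);
translate([40, 0, 1300]) cube([380, 40, 40]);
translate([40, 0, 1560]) cube([380, 40, 40]);
translate([420, 0, 0]) cube([40, 40, 1880]);


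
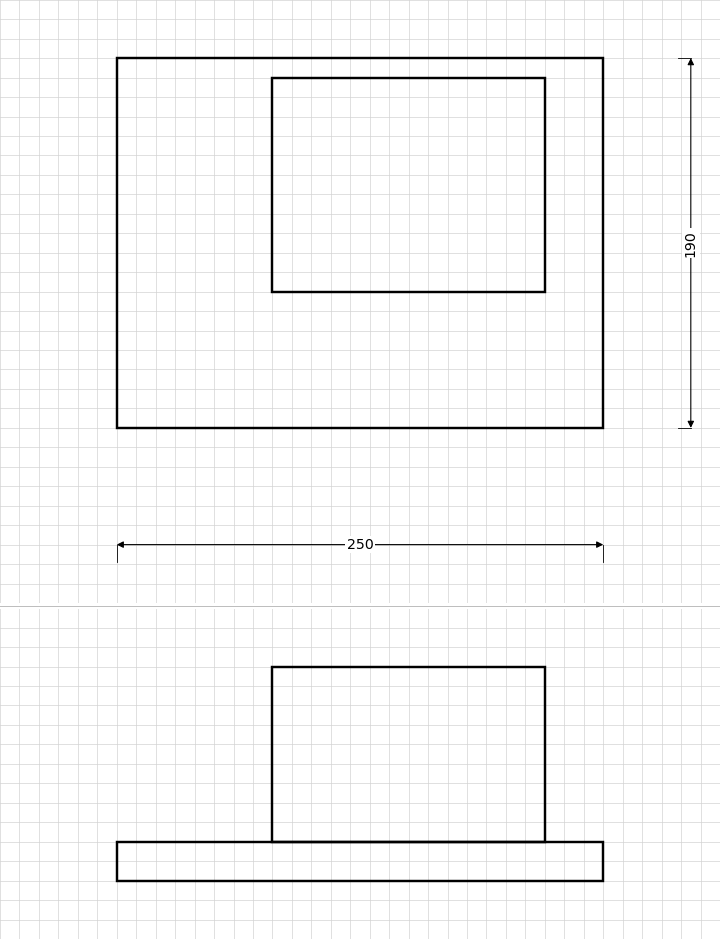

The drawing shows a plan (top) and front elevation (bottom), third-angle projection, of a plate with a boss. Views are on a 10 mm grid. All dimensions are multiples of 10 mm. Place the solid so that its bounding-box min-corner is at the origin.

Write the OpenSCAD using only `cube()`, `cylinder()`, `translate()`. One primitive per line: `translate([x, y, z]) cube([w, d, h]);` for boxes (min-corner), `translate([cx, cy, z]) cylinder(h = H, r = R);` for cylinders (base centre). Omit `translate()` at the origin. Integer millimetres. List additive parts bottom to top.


cube([250, 190, 20]);
translate([80, 70, 20]) cube([140, 110, 90]);
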